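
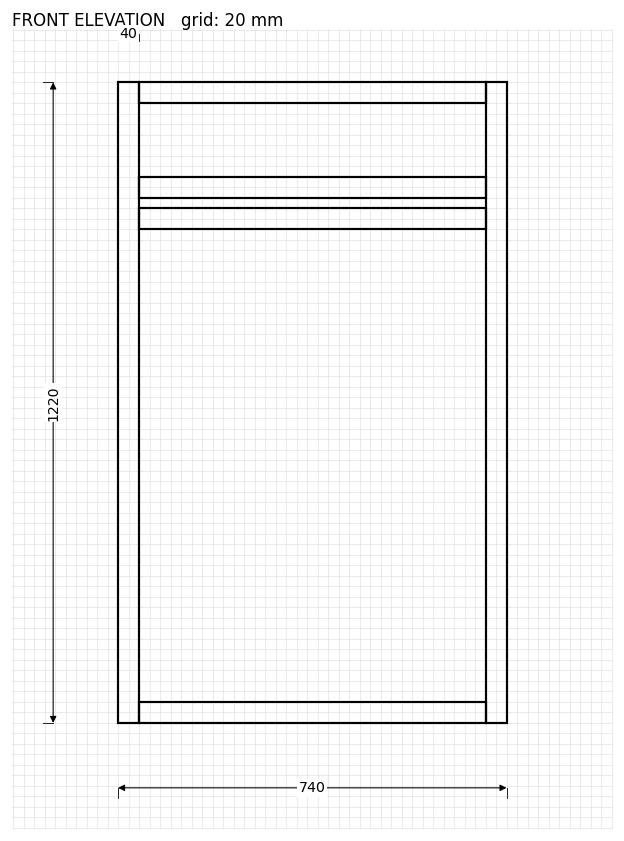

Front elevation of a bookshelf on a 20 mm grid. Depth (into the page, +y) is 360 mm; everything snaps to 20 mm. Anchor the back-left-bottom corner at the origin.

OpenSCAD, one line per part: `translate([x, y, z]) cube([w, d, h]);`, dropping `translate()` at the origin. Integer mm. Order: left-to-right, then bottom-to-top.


cube([40, 360, 1220]);
translate([40, 0, 0]) cube([660, 360, 40]);
translate([40, 0, 940]) cube([660, 360, 40]);
translate([40, 0, 1000]) cube([660, 360, 40]);
translate([40, 0, 1180]) cube([660, 360, 40]);
translate([700, 0, 0]) cube([40, 360, 1220]);


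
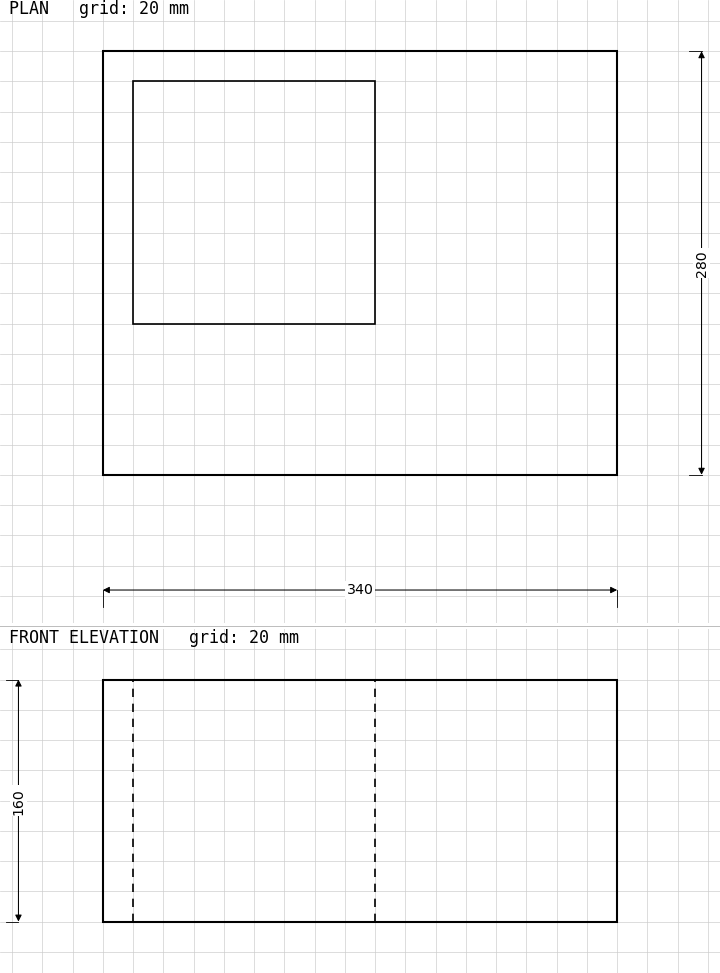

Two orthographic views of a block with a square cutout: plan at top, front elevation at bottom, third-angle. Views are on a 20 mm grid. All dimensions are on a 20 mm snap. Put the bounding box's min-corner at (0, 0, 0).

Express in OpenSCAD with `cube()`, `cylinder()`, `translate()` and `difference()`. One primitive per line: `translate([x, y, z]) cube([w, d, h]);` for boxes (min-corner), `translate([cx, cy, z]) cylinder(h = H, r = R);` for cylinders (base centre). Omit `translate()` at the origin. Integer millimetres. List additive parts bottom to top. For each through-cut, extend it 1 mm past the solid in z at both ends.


difference() {
  cube([340, 280, 160]);
  translate([20, 100, -1]) cube([160, 160, 162]);
}


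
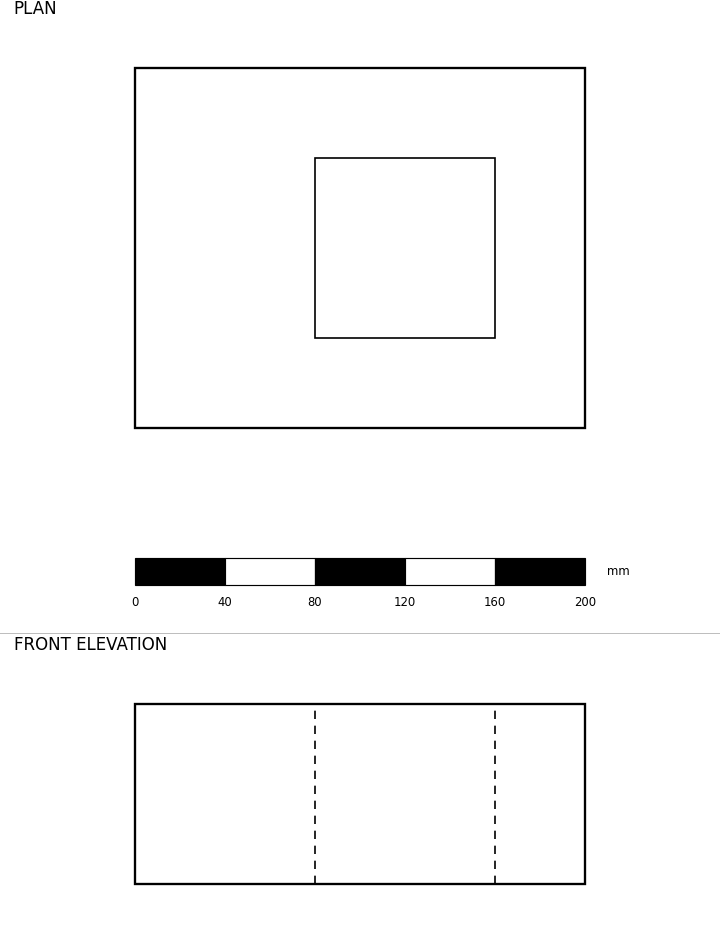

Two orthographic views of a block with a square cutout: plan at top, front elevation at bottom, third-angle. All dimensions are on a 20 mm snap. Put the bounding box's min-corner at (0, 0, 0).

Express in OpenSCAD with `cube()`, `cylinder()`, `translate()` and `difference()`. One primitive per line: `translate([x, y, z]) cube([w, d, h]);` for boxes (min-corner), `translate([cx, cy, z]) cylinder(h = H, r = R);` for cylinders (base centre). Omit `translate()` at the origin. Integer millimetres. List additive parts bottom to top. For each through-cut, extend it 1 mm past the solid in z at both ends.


difference() {
  cube([200, 160, 80]);
  translate([80, 40, -1]) cube([80, 80, 82]);
}


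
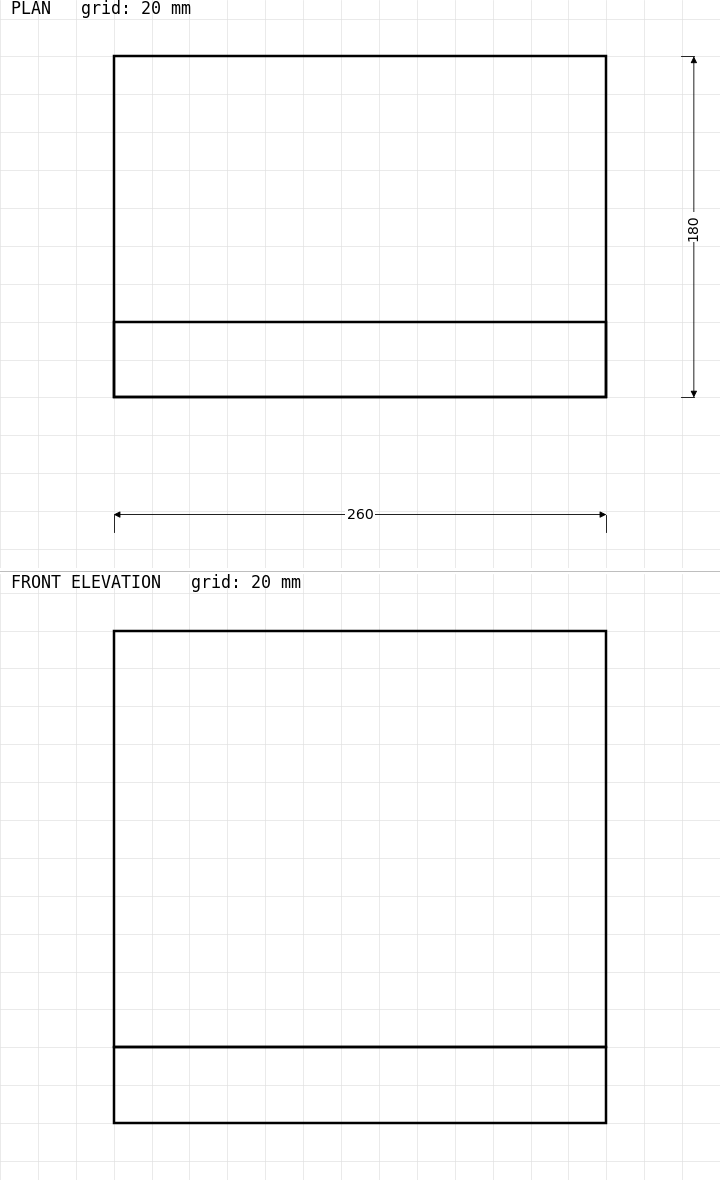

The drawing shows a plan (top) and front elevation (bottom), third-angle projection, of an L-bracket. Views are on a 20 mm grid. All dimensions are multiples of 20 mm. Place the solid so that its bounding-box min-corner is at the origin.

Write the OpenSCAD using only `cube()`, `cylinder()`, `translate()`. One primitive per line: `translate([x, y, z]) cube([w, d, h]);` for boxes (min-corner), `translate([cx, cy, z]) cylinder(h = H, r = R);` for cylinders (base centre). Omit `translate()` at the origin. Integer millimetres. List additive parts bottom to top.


cube([260, 180, 40]);
translate([0, 0, 40]) cube([260, 40, 220]);


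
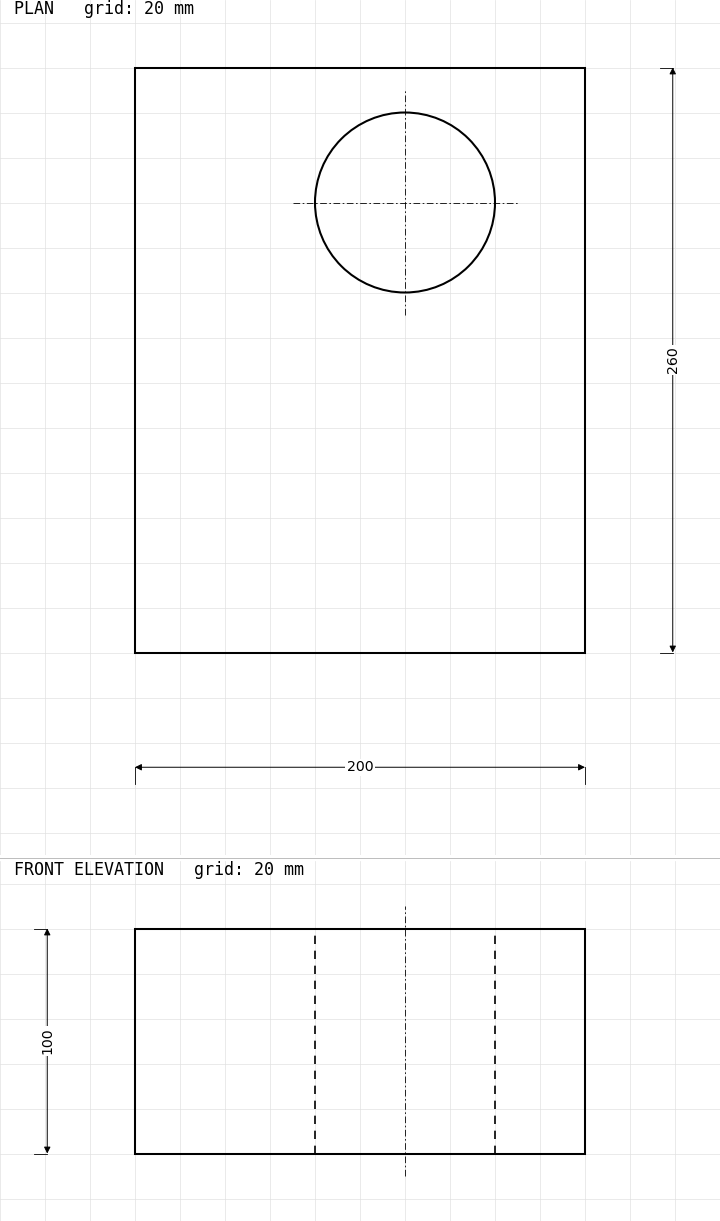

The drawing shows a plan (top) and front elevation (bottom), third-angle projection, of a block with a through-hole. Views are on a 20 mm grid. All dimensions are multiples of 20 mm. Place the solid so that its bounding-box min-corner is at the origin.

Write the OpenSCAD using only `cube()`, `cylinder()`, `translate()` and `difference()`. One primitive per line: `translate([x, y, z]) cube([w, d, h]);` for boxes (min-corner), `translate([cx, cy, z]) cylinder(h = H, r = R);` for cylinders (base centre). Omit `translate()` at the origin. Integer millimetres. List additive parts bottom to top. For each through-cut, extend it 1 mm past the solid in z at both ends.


difference() {
  cube([200, 260, 100]);
  translate([120, 200, -1]) cylinder(h = 102, r = 40);
}


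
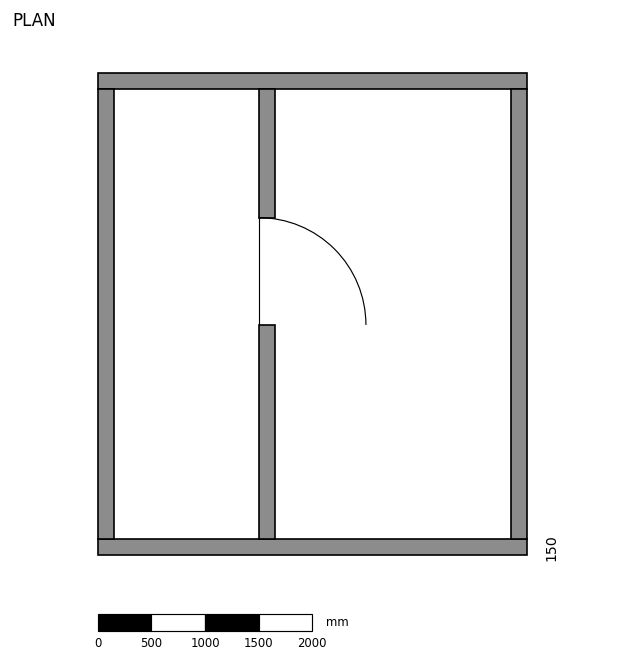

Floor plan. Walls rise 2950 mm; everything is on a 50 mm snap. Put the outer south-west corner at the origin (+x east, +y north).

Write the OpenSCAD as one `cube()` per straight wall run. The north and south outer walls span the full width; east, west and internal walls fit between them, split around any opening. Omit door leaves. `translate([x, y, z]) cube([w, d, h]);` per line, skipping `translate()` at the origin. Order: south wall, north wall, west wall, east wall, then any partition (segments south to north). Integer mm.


cube([4000, 150, 2950]);
translate([0, 4350, 0]) cube([4000, 150, 2950]);
translate([0, 150, 0]) cube([150, 4200, 2950]);
translate([3850, 150, 0]) cube([150, 4200, 2950]);
translate([1500, 150, 0]) cube([150, 2000, 2950]);
translate([1500, 3150, 0]) cube([150, 1200, 2950]);


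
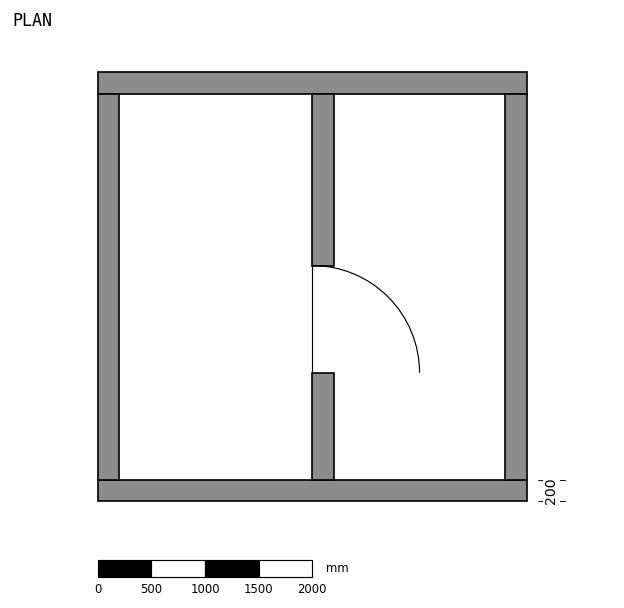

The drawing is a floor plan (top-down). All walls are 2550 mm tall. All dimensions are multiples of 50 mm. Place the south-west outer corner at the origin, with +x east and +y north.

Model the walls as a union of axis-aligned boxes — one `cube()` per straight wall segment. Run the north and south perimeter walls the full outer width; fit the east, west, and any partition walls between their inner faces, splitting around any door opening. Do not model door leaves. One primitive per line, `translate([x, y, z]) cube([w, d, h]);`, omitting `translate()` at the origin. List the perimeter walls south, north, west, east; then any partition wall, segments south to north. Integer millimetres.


cube([4000, 200, 2550]);
translate([0, 3800, 0]) cube([4000, 200, 2550]);
translate([0, 200, 0]) cube([200, 3600, 2550]);
translate([3800, 200, 0]) cube([200, 3600, 2550]);
translate([2000, 200, 0]) cube([200, 1000, 2550]);
translate([2000, 2200, 0]) cube([200, 1600, 2550]);


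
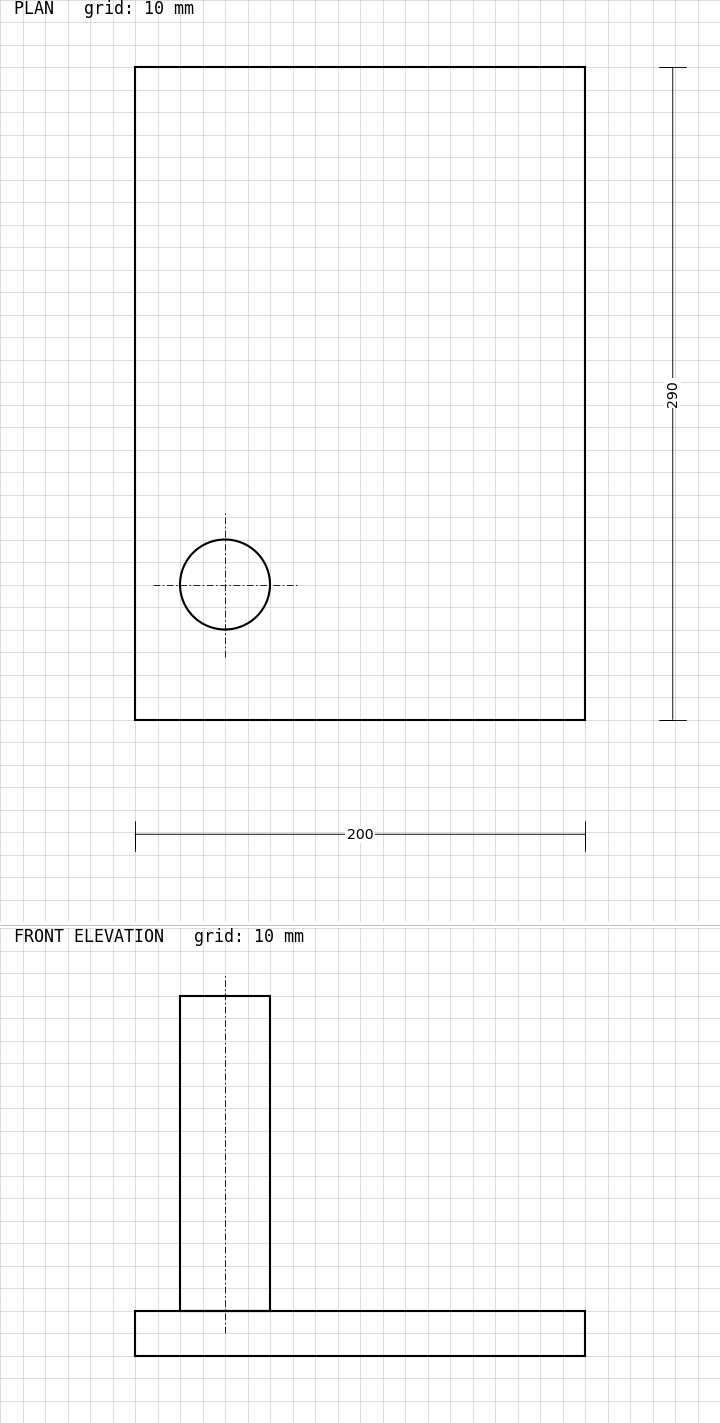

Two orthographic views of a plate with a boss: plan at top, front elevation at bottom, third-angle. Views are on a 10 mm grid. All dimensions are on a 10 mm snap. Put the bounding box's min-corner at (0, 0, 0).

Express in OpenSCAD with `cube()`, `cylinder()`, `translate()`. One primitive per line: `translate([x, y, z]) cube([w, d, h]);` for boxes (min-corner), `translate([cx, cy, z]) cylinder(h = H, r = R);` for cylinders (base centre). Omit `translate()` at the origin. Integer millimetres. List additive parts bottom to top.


cube([200, 290, 20]);
translate([40, 60, 20]) cylinder(h = 140, r = 20);


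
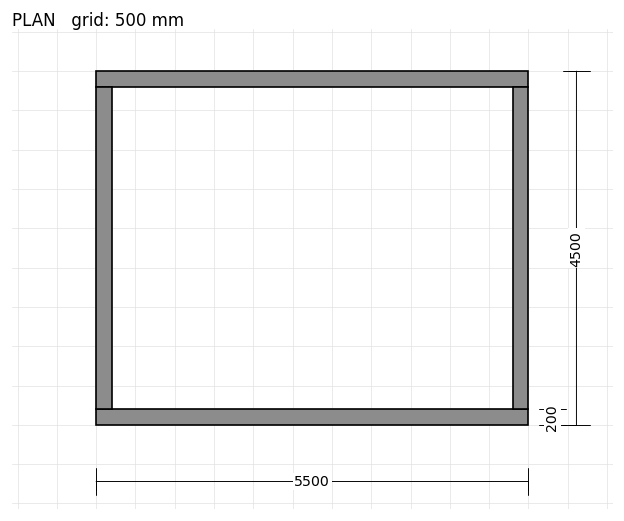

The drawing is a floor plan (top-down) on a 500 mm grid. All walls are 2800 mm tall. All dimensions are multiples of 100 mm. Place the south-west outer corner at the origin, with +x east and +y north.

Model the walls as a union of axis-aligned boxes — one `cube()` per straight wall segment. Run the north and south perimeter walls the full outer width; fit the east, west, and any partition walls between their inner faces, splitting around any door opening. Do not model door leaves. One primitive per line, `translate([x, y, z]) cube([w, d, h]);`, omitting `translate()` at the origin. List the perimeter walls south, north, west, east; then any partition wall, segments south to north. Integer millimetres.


cube([5500, 200, 2800]);
translate([0, 4300, 0]) cube([5500, 200, 2800]);
translate([0, 200, 0]) cube([200, 4100, 2800]);
translate([5300, 200, 0]) cube([200, 4100, 2800]);


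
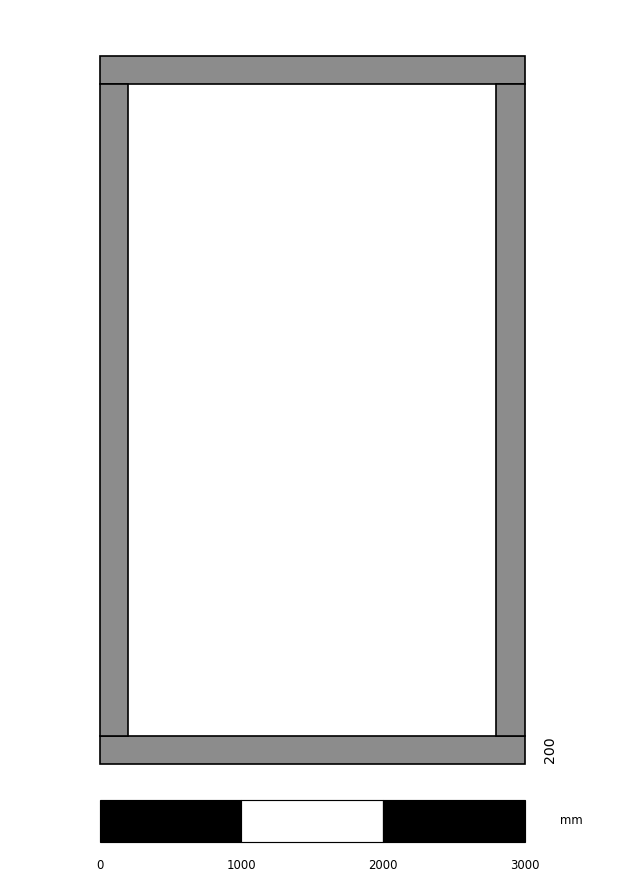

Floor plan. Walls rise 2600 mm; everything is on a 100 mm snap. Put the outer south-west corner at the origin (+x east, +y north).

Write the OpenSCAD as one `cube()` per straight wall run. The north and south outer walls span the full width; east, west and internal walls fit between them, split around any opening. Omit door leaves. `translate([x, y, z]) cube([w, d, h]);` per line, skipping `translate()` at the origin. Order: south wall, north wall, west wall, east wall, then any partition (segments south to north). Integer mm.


cube([3000, 200, 2600]);
translate([0, 4800, 0]) cube([3000, 200, 2600]);
translate([0, 200, 0]) cube([200, 4600, 2600]);
translate([2800, 200, 0]) cube([200, 4600, 2600]);


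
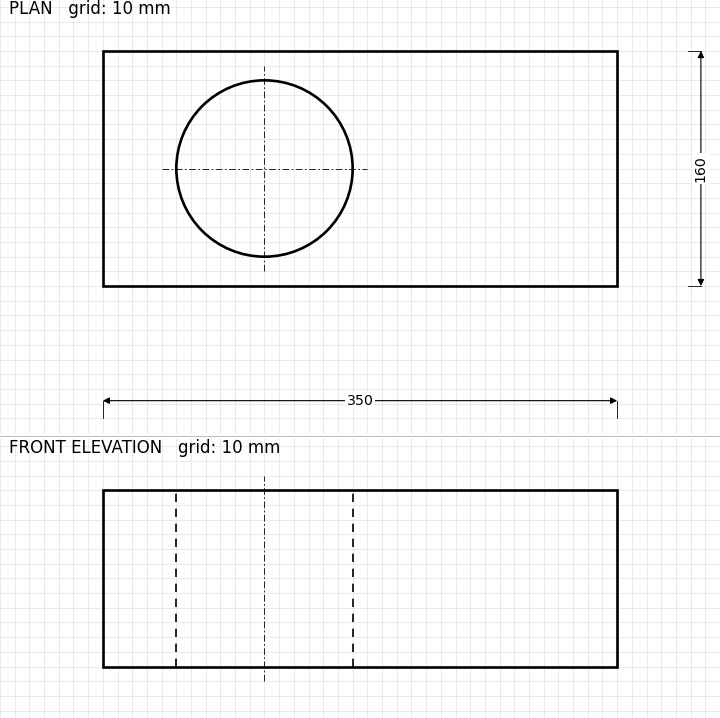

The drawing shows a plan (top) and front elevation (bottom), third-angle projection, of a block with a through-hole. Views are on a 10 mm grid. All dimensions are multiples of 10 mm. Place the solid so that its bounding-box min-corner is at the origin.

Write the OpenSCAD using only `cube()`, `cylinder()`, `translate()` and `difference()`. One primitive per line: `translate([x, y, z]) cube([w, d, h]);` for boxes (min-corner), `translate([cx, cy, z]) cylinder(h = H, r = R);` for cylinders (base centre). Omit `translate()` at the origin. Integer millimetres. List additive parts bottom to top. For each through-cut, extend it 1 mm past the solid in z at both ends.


difference() {
  cube([350, 160, 120]);
  translate([110, 80, -1]) cylinder(h = 122, r = 60);
}


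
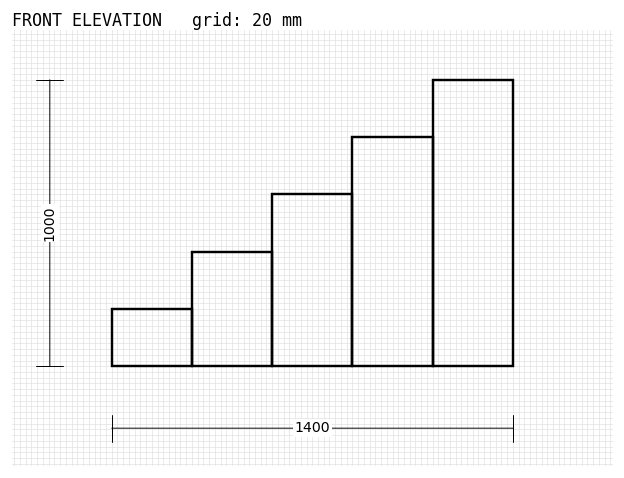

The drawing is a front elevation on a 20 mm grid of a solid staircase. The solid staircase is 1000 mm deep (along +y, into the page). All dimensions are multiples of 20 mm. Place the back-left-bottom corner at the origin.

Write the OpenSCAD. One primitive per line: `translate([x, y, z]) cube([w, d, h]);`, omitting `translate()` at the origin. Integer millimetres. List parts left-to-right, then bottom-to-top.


cube([280, 1000, 200]);
translate([280, 0, 0]) cube([280, 1000, 400]);
translate([560, 0, 0]) cube([280, 1000, 600]);
translate([840, 0, 0]) cube([280, 1000, 800]);
translate([1120, 0, 0]) cube([280, 1000, 1000]);


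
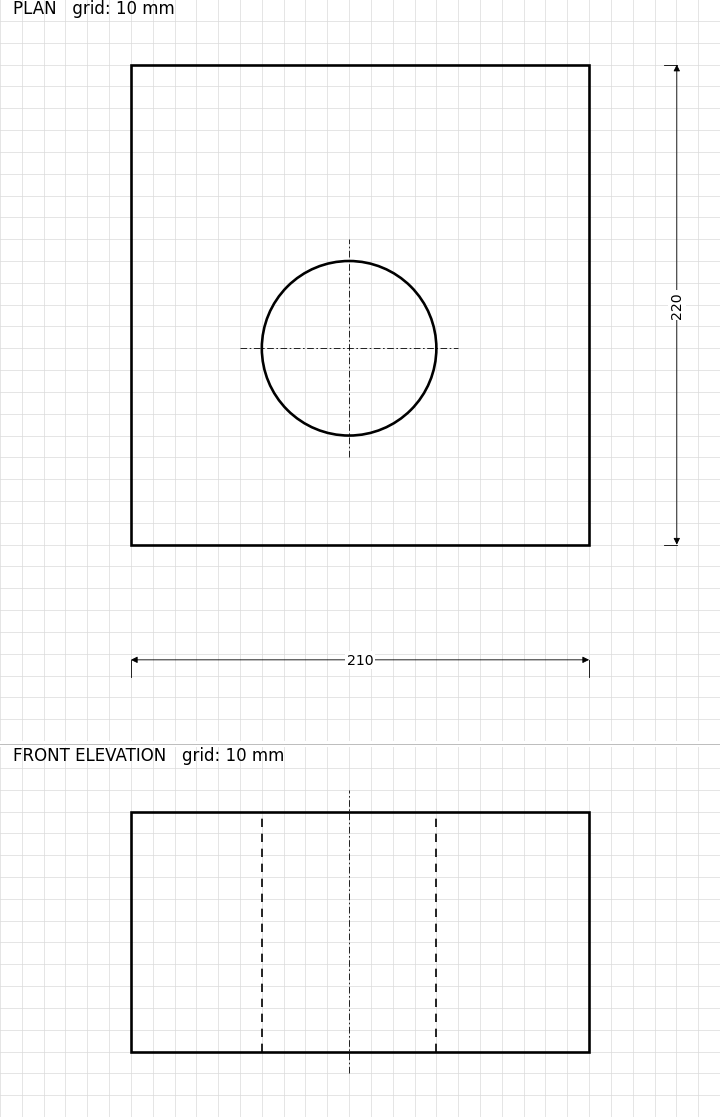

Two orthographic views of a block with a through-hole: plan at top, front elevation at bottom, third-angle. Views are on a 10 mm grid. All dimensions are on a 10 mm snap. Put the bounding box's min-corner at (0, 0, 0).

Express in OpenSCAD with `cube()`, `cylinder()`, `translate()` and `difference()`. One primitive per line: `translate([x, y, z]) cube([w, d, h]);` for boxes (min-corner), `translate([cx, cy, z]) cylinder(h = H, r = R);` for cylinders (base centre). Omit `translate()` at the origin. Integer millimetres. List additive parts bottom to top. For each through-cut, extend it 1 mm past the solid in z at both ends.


difference() {
  cube([210, 220, 110]);
  translate([100, 90, -1]) cylinder(h = 112, r = 40);
}


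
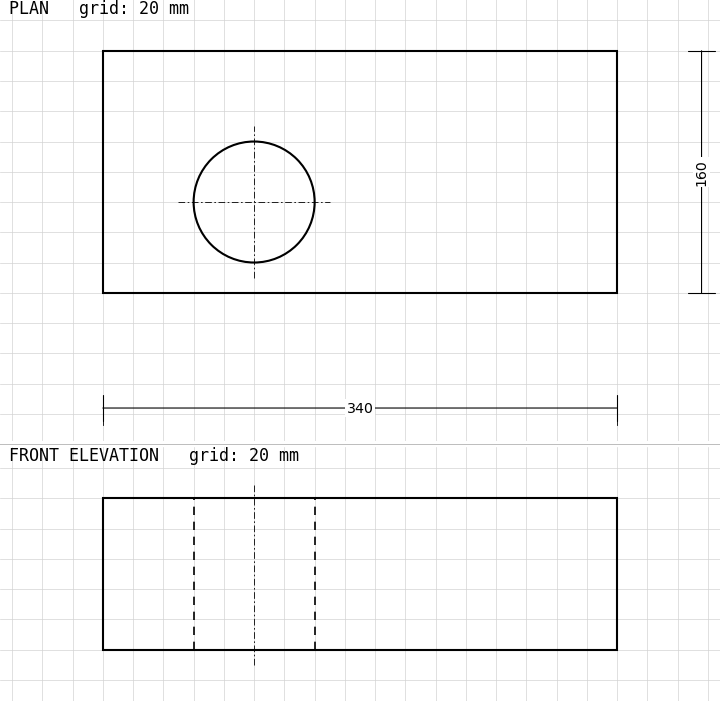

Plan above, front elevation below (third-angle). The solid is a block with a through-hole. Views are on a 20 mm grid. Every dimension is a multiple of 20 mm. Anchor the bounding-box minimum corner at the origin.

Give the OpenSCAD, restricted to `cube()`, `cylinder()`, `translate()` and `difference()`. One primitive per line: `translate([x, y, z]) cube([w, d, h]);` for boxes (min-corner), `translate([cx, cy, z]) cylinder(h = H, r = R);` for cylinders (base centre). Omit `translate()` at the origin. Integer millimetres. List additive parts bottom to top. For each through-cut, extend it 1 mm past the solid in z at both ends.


difference() {
  cube([340, 160, 100]);
  translate([100, 60, -1]) cylinder(h = 102, r = 40);
}


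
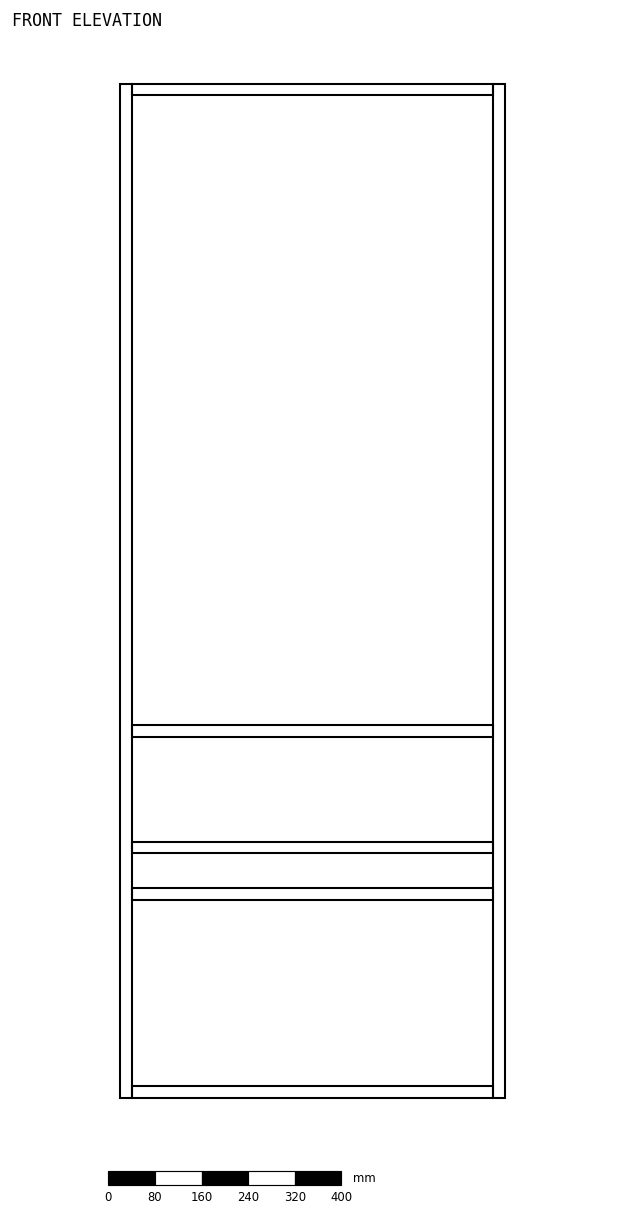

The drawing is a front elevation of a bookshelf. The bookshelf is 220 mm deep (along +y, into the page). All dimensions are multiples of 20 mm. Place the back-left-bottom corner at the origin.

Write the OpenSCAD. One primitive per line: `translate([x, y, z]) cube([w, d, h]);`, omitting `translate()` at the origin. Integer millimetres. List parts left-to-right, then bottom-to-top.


cube([20, 220, 1740]);
translate([20, 0, 0]) cube([620, 220, 20]);
translate([20, 0, 340]) cube([620, 220, 20]);
translate([20, 0, 420]) cube([620, 220, 20]);
translate([20, 0, 620]) cube([620, 220, 20]);
translate([20, 0, 1720]) cube([620, 220, 20]);
translate([640, 0, 0]) cube([20, 220, 1740]);


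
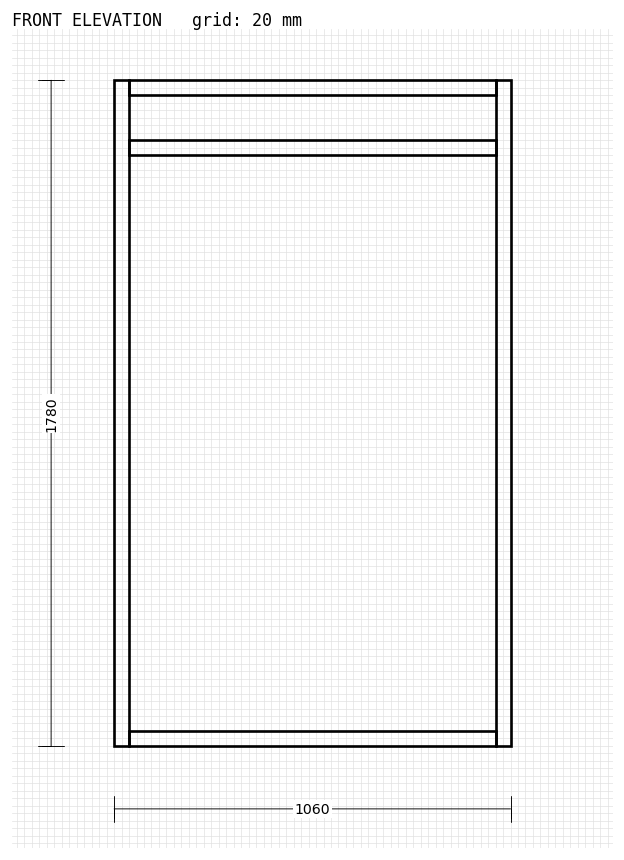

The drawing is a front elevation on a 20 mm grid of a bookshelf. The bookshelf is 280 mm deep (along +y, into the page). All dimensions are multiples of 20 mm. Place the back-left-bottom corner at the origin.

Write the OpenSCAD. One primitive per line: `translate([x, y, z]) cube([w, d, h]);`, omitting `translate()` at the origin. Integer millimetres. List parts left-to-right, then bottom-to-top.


cube([40, 280, 1780]);
translate([40, 0, 0]) cube([980, 280, 40]);
translate([40, 0, 1580]) cube([980, 280, 40]);
translate([40, 0, 1740]) cube([980, 280, 40]);
translate([1020, 0, 0]) cube([40, 280, 1780]);


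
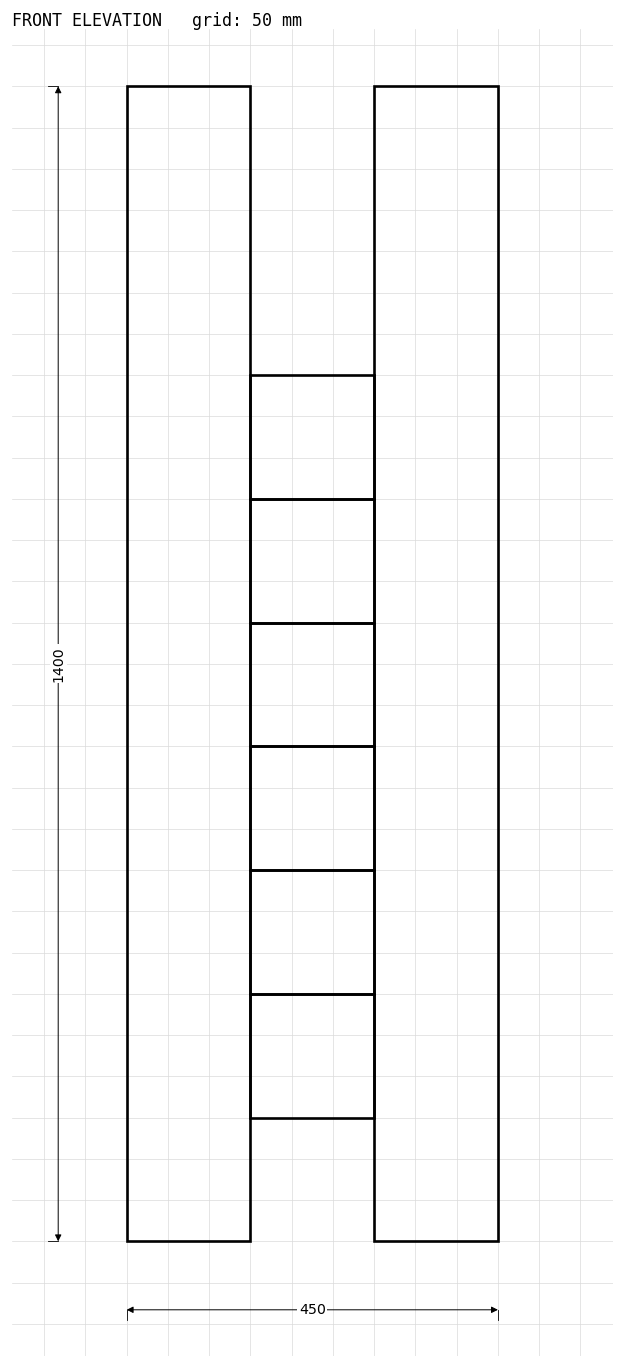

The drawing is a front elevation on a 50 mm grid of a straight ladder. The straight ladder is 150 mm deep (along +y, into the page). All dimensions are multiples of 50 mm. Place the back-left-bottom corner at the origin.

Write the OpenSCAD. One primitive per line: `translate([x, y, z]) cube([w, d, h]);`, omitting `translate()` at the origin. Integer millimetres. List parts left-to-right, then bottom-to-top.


cube([150, 150, 1400]);
translate([150, 0, 150]) cube([150, 150, 150]);
translate([150, 0, 300]) cube([150, 150, 150]);
translate([150, 0, 450]) cube([150, 150, 150]);
translate([150, 0, 600]) cube([150, 150, 150]);
translate([150, 0, 750]) cube([150, 150, 150]);
translate([150, 0, 900]) cube([150, 150, 150]);
translate([300, 0, 0]) cube([150, 150, 1400]);


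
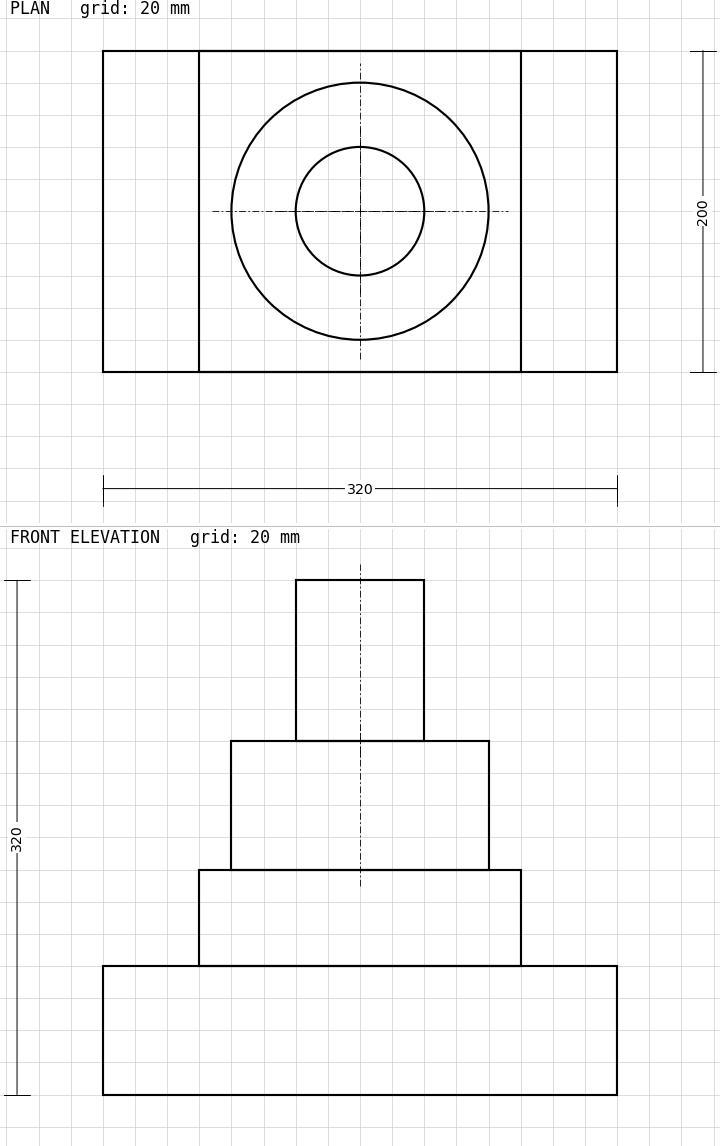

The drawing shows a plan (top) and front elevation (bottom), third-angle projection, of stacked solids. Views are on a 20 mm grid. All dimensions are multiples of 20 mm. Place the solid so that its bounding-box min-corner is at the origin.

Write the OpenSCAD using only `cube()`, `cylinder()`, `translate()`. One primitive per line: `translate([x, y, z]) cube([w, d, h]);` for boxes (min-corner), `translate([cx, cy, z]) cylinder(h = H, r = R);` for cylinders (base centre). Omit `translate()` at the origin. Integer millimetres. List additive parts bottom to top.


cube([320, 200, 80]);
translate([60, 0, 80]) cube([200, 200, 60]);
translate([160, 100, 140]) cylinder(h = 80, r = 80);
translate([160, 100, 220]) cylinder(h = 100, r = 40);


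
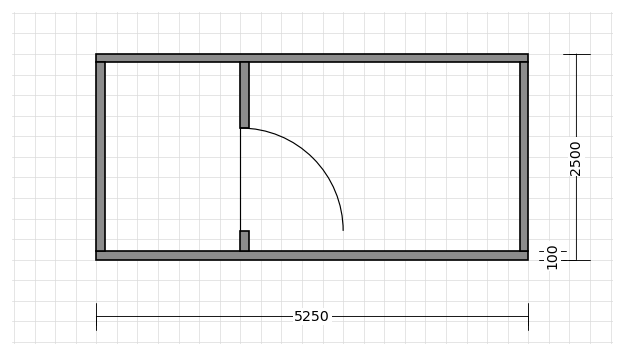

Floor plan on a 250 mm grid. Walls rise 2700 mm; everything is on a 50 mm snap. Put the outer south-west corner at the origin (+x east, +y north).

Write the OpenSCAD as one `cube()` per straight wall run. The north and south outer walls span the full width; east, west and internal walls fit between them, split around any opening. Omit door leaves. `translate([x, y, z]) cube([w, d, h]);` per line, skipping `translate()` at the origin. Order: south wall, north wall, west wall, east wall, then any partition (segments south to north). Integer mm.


cube([5250, 100, 2700]);
translate([0, 2400, 0]) cube([5250, 100, 2700]);
translate([0, 100, 0]) cube([100, 2300, 2700]);
translate([5150, 100, 0]) cube([100, 2300, 2700]);
translate([1750, 100, 0]) cube([100, 250, 2700]);
translate([1750, 1600, 0]) cube([100, 800, 2700]);


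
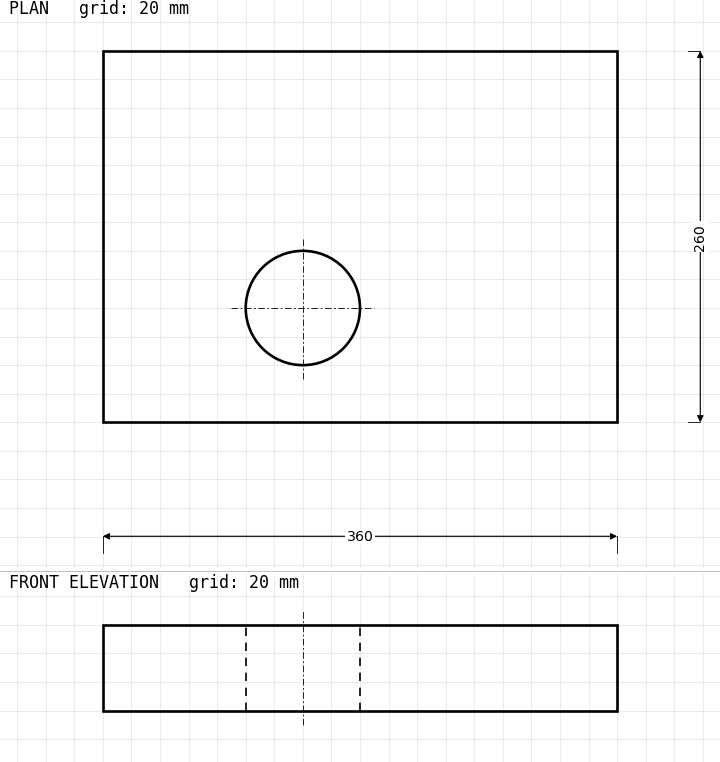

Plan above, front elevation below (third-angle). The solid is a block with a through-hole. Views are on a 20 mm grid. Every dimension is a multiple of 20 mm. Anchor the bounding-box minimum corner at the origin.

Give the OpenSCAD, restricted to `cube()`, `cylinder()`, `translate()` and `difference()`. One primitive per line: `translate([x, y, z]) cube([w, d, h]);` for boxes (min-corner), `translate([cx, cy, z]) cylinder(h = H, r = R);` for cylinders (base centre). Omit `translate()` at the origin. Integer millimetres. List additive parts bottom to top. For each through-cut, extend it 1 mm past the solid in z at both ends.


difference() {
  cube([360, 260, 60]);
  translate([140, 80, -1]) cylinder(h = 62, r = 40);
}


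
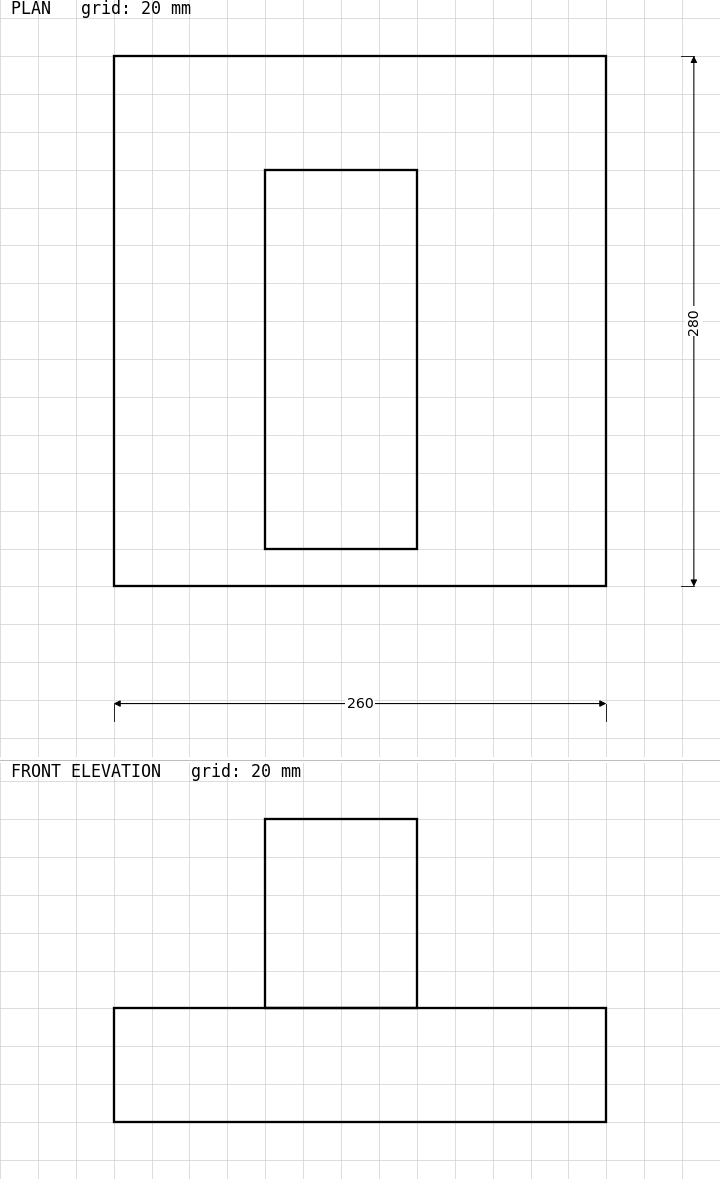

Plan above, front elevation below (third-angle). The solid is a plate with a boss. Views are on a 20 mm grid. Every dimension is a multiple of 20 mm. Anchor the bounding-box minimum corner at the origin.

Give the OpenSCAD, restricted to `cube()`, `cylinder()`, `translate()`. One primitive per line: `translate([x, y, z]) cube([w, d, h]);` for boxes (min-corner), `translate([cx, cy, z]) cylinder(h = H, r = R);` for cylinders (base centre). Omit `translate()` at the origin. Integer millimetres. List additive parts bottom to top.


cube([260, 280, 60]);
translate([80, 20, 60]) cube([80, 200, 100]);


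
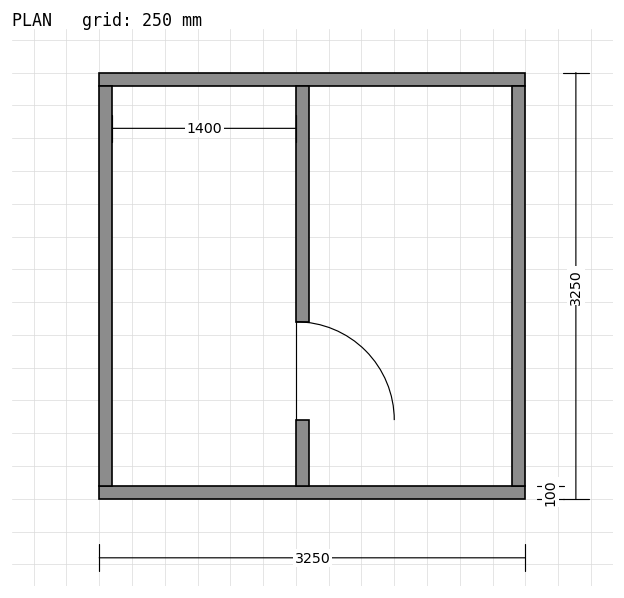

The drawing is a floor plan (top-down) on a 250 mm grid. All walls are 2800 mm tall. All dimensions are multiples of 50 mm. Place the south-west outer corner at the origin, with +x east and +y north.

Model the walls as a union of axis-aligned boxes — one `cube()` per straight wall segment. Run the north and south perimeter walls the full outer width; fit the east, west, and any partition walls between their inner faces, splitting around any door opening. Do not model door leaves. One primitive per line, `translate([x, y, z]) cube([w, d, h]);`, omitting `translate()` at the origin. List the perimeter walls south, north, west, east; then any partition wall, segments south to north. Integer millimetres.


cube([3250, 100, 2800]);
translate([0, 3150, 0]) cube([3250, 100, 2800]);
translate([0, 100, 0]) cube([100, 3050, 2800]);
translate([3150, 100, 0]) cube([100, 3050, 2800]);
translate([1500, 100, 0]) cube([100, 500, 2800]);
translate([1500, 1350, 0]) cube([100, 1800, 2800]);


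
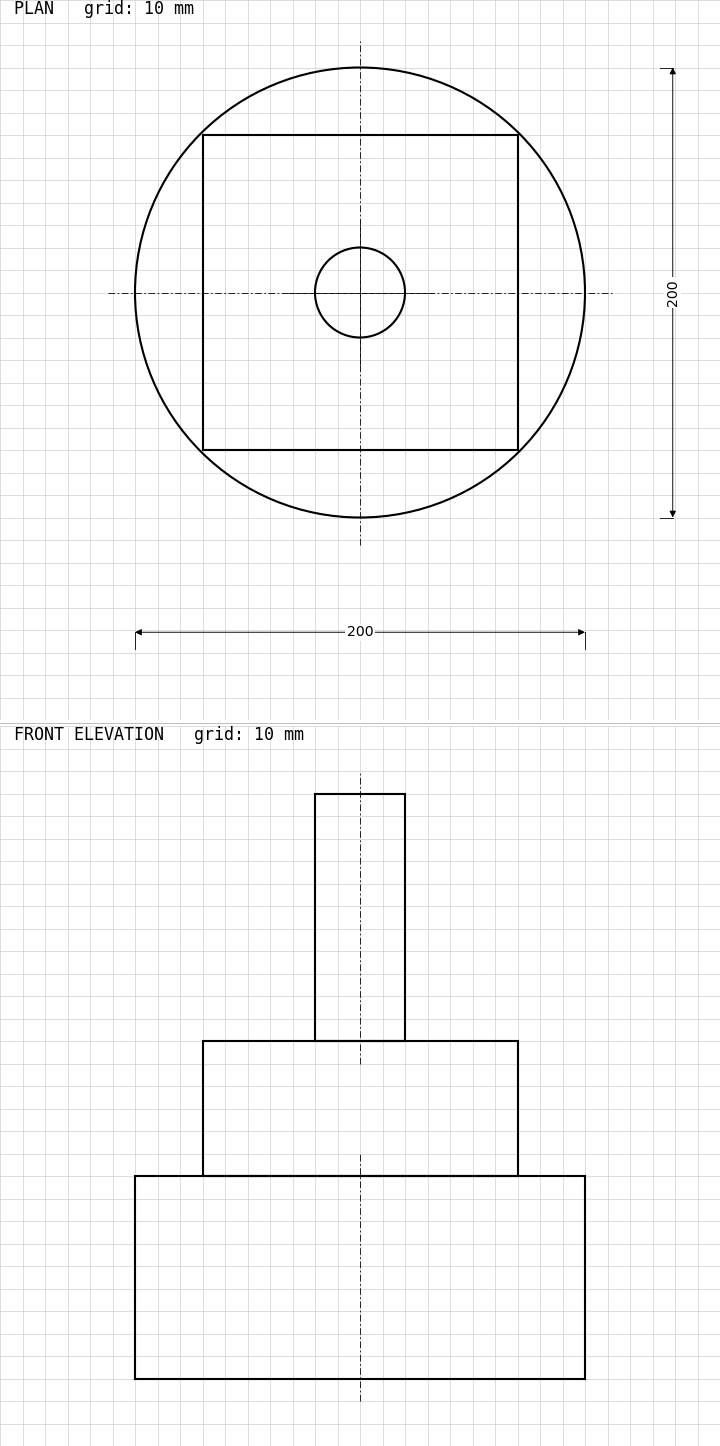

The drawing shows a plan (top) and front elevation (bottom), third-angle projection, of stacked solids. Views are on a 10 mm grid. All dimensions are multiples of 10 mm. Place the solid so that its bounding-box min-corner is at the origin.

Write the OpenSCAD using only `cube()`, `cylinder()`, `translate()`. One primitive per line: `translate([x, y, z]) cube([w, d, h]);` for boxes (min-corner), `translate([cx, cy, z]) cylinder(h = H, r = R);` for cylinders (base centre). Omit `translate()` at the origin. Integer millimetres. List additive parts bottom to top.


translate([100, 100, 0]) cylinder(h = 90, r = 100);
translate([30, 30, 90]) cube([140, 140, 60]);
translate([100, 100, 150]) cylinder(h = 110, r = 20);


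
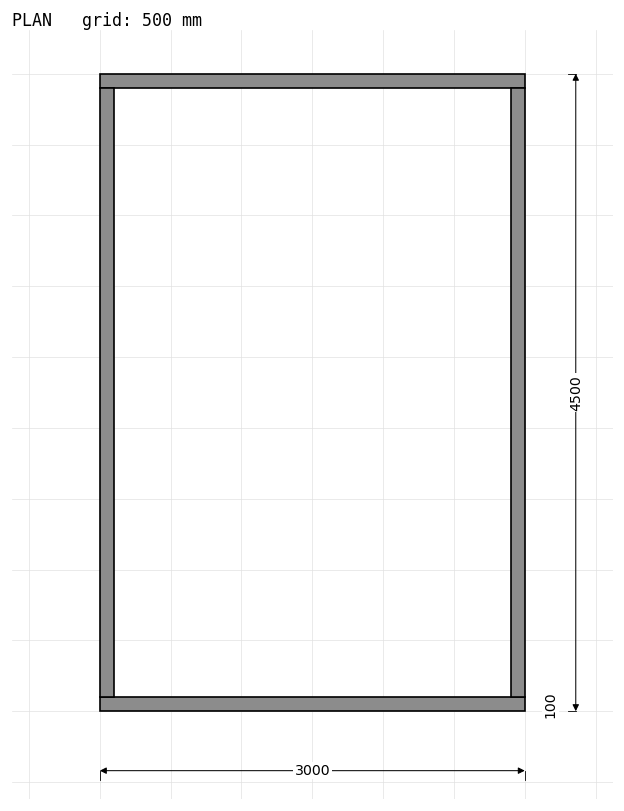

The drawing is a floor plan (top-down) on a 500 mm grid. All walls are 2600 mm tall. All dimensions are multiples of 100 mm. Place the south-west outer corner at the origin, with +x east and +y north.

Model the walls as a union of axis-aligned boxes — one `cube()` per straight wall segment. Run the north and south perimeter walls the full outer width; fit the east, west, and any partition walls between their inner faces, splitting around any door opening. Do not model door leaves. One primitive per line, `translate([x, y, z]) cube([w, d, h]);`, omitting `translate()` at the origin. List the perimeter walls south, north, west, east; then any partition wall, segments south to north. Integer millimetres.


cube([3000, 100, 2600]);
translate([0, 4400, 0]) cube([3000, 100, 2600]);
translate([0, 100, 0]) cube([100, 4300, 2600]);
translate([2900, 100, 0]) cube([100, 4300, 2600]);


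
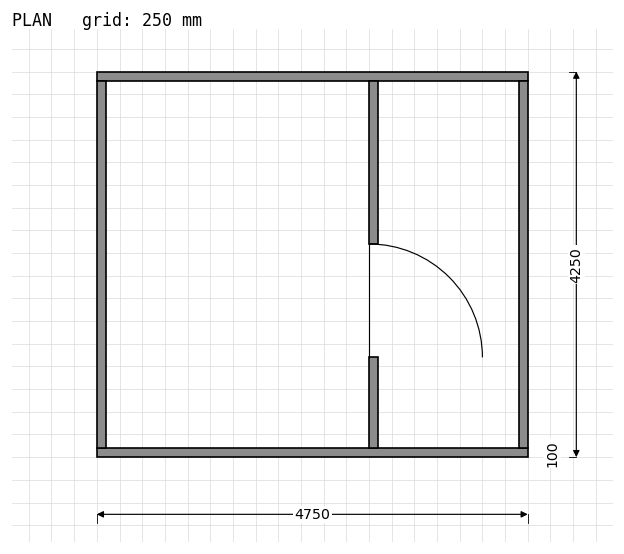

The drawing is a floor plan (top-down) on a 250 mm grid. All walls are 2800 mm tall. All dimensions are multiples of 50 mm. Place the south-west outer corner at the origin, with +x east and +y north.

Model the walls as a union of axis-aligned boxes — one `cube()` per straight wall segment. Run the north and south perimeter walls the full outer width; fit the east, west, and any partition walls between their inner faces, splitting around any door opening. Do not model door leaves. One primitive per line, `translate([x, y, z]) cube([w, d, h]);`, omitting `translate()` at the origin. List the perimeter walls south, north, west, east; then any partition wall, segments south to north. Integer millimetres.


cube([4750, 100, 2800]);
translate([0, 4150, 0]) cube([4750, 100, 2800]);
translate([0, 100, 0]) cube([100, 4050, 2800]);
translate([4650, 100, 0]) cube([100, 4050, 2800]);
translate([3000, 100, 0]) cube([100, 1000, 2800]);
translate([3000, 2350, 0]) cube([100, 1800, 2800]);


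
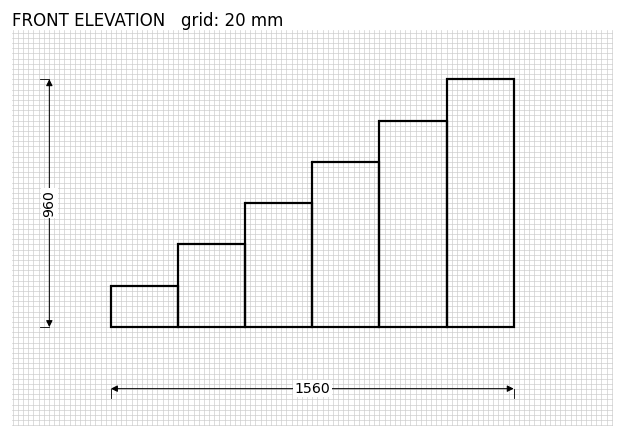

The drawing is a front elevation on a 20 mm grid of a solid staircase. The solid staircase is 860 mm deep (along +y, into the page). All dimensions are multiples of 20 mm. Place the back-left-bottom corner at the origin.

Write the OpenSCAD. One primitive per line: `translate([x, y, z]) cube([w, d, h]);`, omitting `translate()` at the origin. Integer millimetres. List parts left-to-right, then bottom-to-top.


cube([260, 860, 160]);
translate([260, 0, 0]) cube([260, 860, 320]);
translate([520, 0, 0]) cube([260, 860, 480]);
translate([780, 0, 0]) cube([260, 860, 640]);
translate([1040, 0, 0]) cube([260, 860, 800]);
translate([1300, 0, 0]) cube([260, 860, 960]);


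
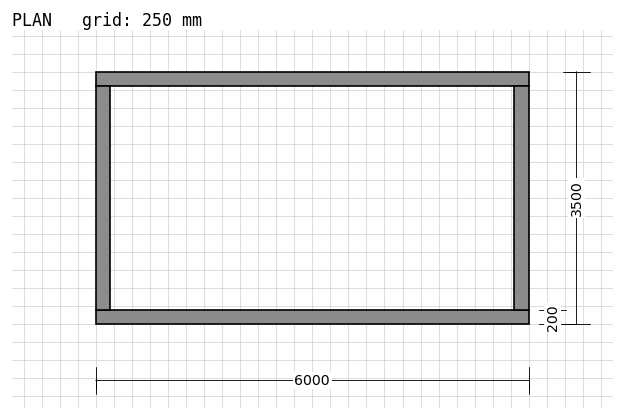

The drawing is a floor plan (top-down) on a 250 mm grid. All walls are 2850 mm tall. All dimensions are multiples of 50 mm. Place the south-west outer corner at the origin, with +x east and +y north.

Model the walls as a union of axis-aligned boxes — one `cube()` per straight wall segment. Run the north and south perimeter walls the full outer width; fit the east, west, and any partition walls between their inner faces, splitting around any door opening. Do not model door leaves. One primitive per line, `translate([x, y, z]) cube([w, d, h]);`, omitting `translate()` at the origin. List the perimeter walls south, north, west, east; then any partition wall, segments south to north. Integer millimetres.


cube([6000, 200, 2850]);
translate([0, 3300, 0]) cube([6000, 200, 2850]);
translate([0, 200, 0]) cube([200, 3100, 2850]);
translate([5800, 200, 0]) cube([200, 3100, 2850]);


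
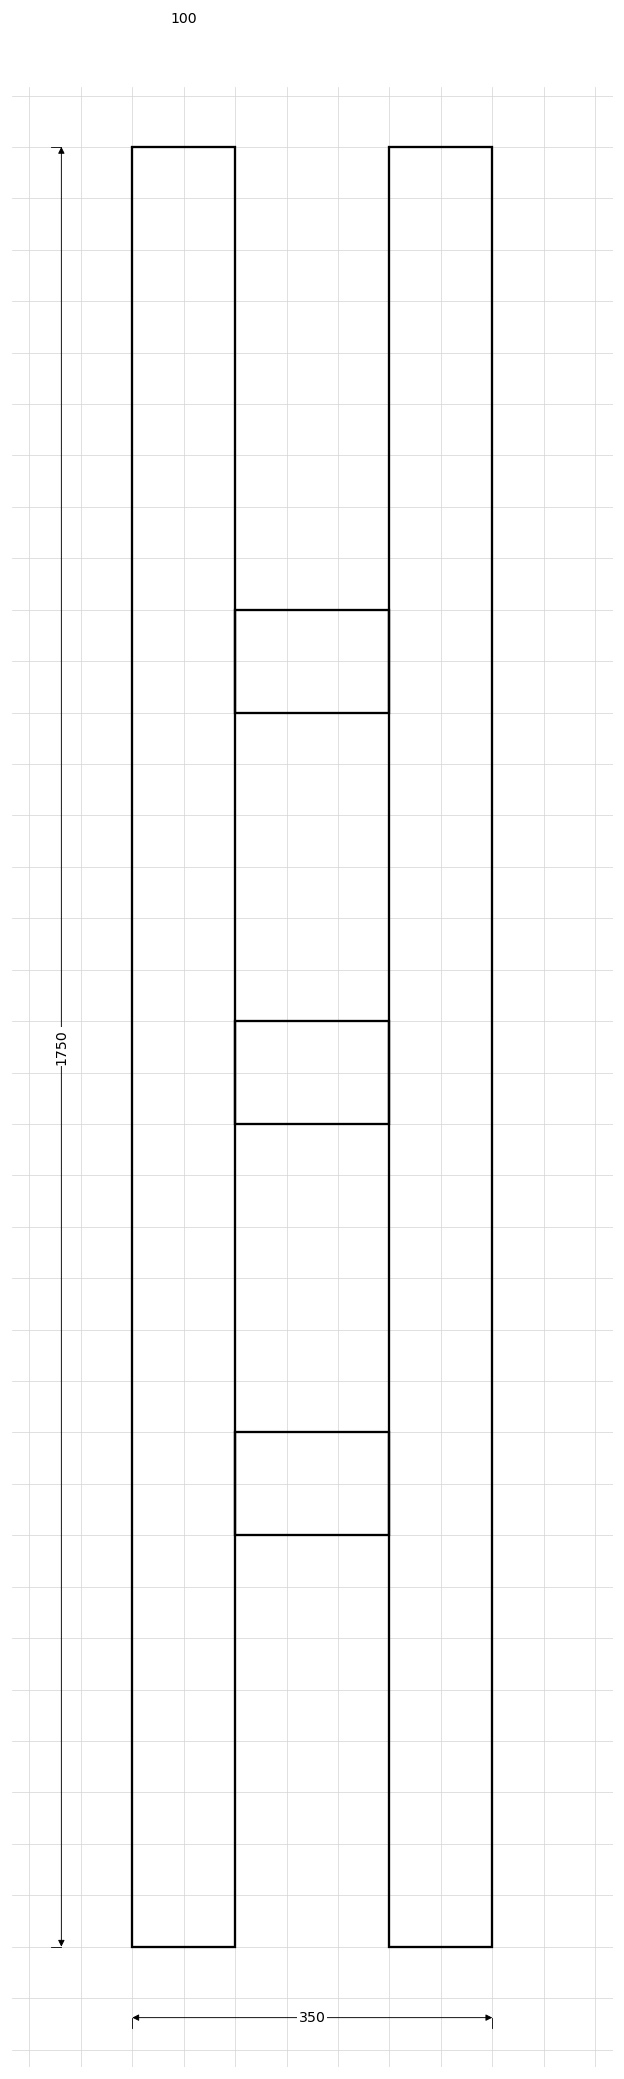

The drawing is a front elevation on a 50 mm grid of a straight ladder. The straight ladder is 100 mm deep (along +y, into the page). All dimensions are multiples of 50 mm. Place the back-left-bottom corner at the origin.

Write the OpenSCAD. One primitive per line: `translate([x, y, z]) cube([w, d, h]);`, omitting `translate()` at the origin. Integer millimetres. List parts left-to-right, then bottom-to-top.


cube([100, 100, 1750]);
translate([100, 0, 400]) cube([150, 100, 100]);
translate([100, 0, 800]) cube([150, 100, 100]);
translate([100, 0, 1200]) cube([150, 100, 100]);
translate([250, 0, 0]) cube([100, 100, 1750]);


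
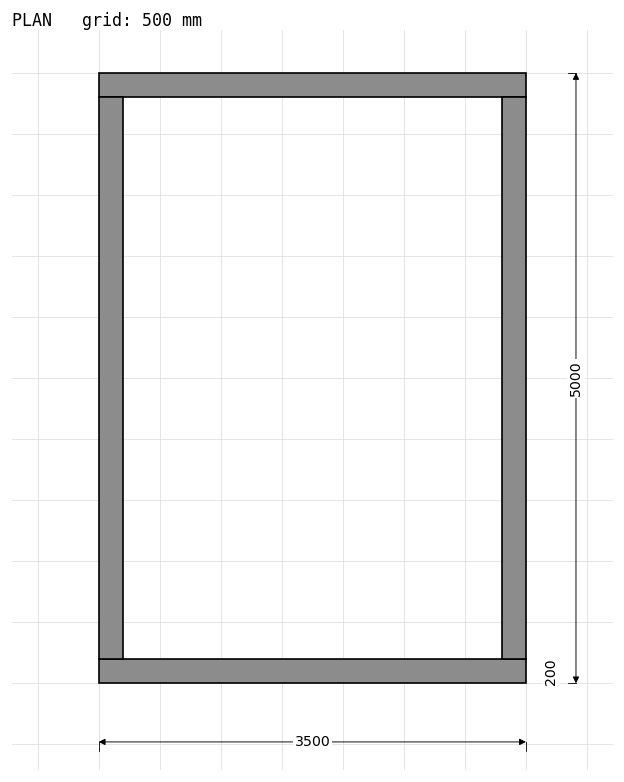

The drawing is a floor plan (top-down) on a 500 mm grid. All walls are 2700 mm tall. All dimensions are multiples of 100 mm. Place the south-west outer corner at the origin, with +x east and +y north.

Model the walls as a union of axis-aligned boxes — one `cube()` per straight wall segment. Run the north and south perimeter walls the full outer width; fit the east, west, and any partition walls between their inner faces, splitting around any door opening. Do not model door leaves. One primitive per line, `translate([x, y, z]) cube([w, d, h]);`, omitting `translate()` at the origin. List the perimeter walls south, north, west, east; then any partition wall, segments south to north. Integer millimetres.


cube([3500, 200, 2700]);
translate([0, 4800, 0]) cube([3500, 200, 2700]);
translate([0, 200, 0]) cube([200, 4600, 2700]);
translate([3300, 200, 0]) cube([200, 4600, 2700]);


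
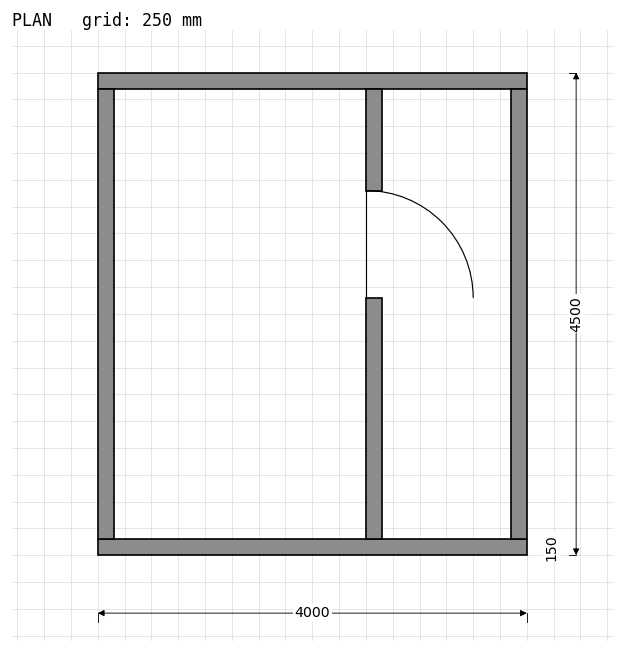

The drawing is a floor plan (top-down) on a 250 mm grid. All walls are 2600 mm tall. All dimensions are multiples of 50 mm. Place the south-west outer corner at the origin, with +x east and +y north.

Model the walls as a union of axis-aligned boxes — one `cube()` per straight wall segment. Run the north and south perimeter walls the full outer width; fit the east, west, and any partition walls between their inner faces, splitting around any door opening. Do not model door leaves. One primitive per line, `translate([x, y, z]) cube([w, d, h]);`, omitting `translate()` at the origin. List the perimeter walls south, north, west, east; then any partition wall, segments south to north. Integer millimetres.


cube([4000, 150, 2600]);
translate([0, 4350, 0]) cube([4000, 150, 2600]);
translate([0, 150, 0]) cube([150, 4200, 2600]);
translate([3850, 150, 0]) cube([150, 4200, 2600]);
translate([2500, 150, 0]) cube([150, 2250, 2600]);
translate([2500, 3400, 0]) cube([150, 950, 2600]);


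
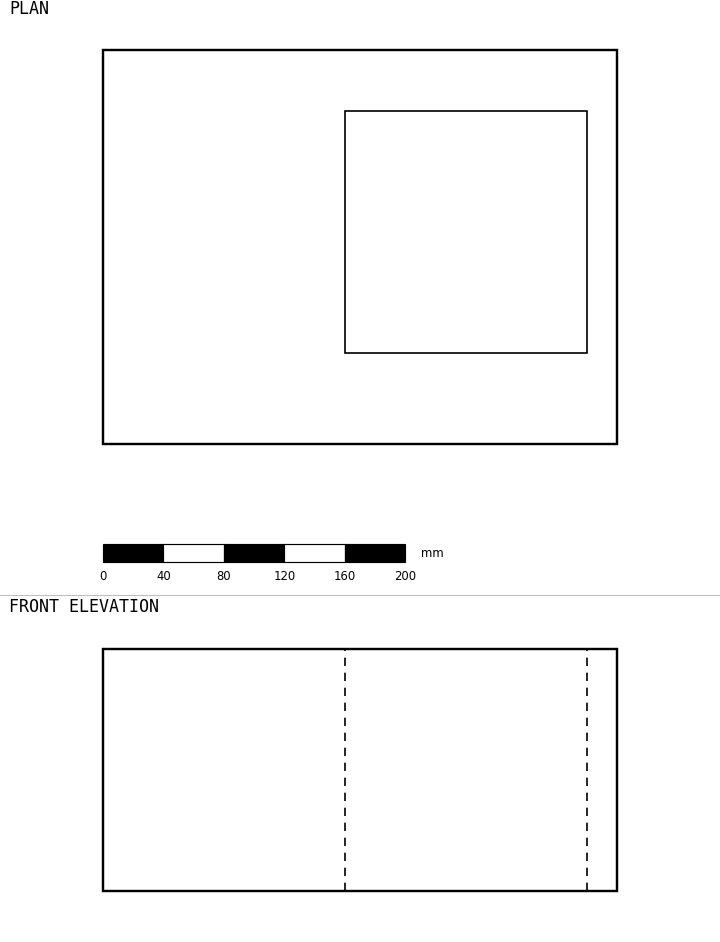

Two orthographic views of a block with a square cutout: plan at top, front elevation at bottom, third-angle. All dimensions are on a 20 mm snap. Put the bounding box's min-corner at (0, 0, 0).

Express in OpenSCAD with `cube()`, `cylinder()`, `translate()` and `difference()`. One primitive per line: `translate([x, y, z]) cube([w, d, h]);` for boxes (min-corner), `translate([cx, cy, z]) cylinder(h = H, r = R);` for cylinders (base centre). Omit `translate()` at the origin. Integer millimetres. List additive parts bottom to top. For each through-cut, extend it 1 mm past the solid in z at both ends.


difference() {
  cube([340, 260, 160]);
  translate([160, 60, -1]) cube([160, 160, 162]);
}


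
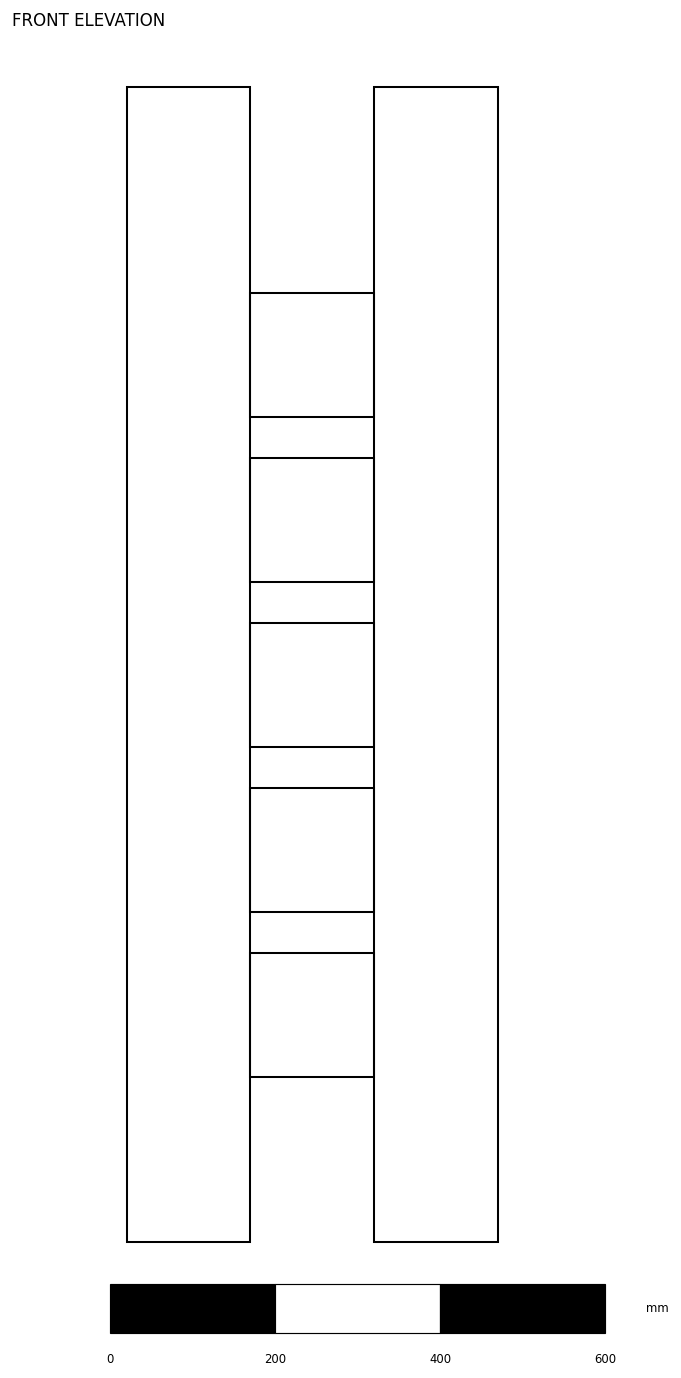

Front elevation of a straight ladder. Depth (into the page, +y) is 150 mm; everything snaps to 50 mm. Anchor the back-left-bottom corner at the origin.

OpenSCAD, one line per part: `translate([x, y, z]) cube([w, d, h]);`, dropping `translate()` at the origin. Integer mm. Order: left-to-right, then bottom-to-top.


cube([150, 150, 1400]);
translate([150, 0, 200]) cube([150, 150, 150]);
translate([150, 0, 400]) cube([150, 150, 150]);
translate([150, 0, 600]) cube([150, 150, 150]);
translate([150, 0, 800]) cube([150, 150, 150]);
translate([150, 0, 1000]) cube([150, 150, 150]);
translate([300, 0, 0]) cube([150, 150, 1400]);


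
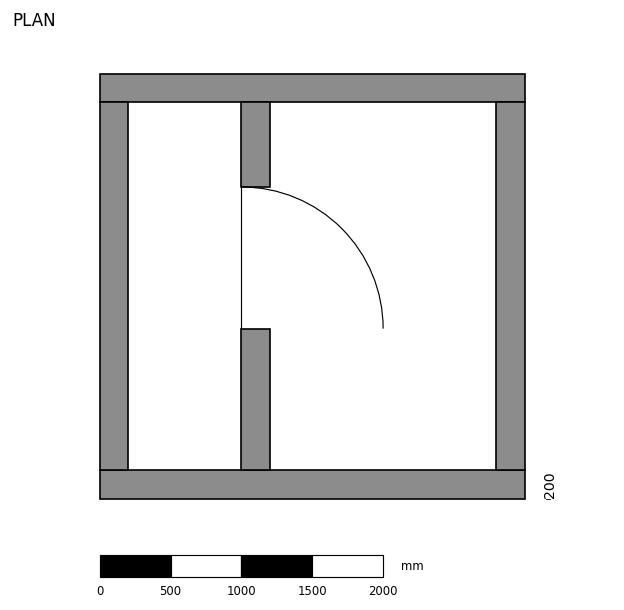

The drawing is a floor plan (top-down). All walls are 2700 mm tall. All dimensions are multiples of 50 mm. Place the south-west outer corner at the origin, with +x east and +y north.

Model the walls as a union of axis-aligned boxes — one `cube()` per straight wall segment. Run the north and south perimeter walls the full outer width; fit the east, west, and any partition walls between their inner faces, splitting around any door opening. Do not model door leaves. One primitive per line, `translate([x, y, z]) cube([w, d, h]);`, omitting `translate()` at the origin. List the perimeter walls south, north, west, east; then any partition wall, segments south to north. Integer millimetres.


cube([3000, 200, 2700]);
translate([0, 2800, 0]) cube([3000, 200, 2700]);
translate([0, 200, 0]) cube([200, 2600, 2700]);
translate([2800, 200, 0]) cube([200, 2600, 2700]);
translate([1000, 200, 0]) cube([200, 1000, 2700]);
translate([1000, 2200, 0]) cube([200, 600, 2700]);


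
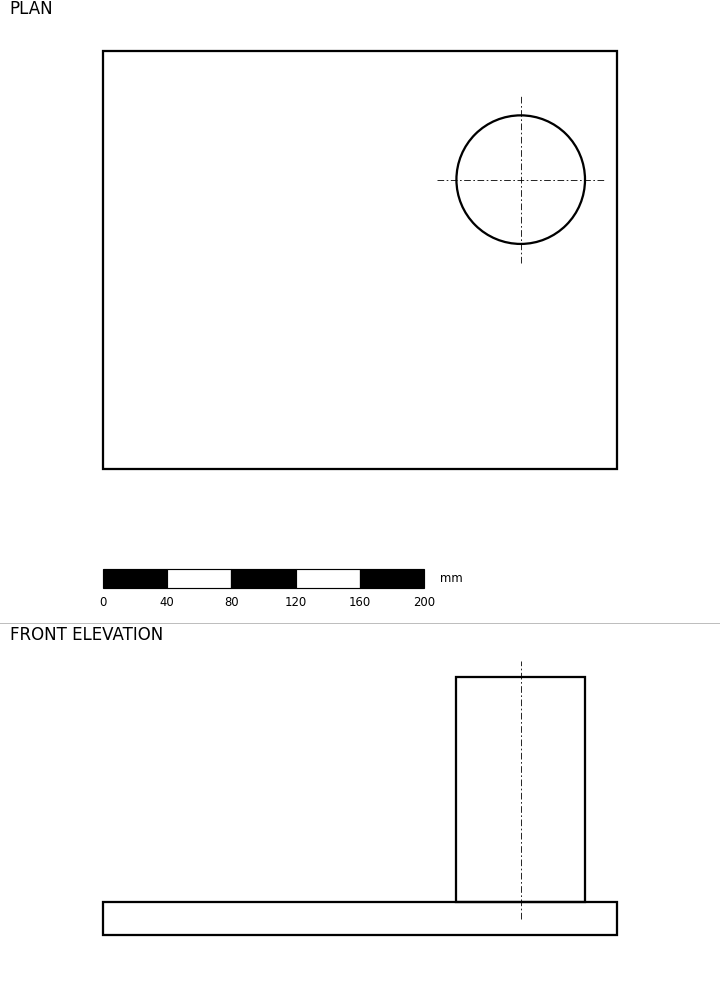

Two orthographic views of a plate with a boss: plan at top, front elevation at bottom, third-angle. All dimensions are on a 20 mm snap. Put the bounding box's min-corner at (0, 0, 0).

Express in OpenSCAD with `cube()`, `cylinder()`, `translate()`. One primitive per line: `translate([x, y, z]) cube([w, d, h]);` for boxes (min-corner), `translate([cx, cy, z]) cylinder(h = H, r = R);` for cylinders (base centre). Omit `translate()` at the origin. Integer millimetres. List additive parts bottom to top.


cube([320, 260, 20]);
translate([260, 180, 20]) cylinder(h = 140, r = 40);


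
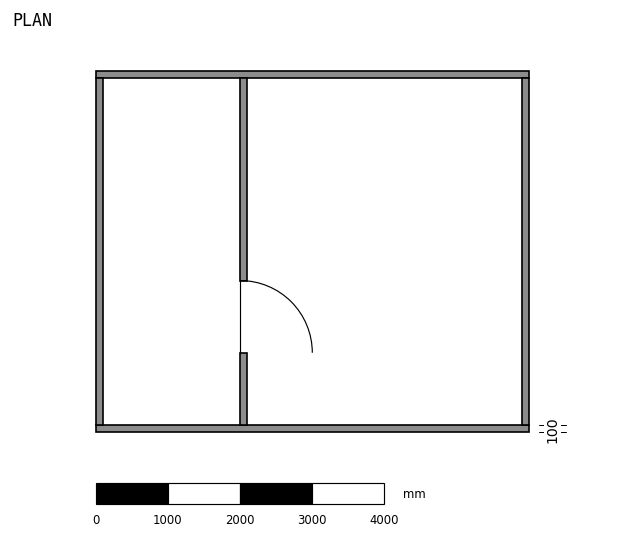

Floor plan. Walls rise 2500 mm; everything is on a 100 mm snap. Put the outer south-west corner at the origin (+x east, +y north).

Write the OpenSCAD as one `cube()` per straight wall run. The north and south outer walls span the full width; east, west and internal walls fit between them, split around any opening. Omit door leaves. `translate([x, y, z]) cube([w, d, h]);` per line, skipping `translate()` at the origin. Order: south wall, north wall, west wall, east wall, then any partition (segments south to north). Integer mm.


cube([6000, 100, 2500]);
translate([0, 4900, 0]) cube([6000, 100, 2500]);
translate([0, 100, 0]) cube([100, 4800, 2500]);
translate([5900, 100, 0]) cube([100, 4800, 2500]);
translate([2000, 100, 0]) cube([100, 1000, 2500]);
translate([2000, 2100, 0]) cube([100, 2800, 2500]);


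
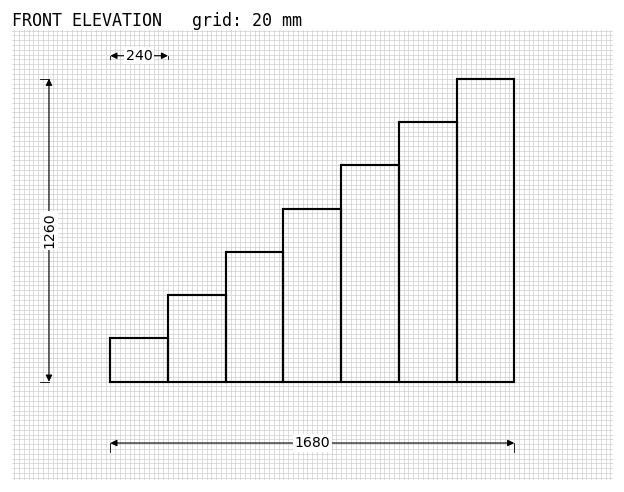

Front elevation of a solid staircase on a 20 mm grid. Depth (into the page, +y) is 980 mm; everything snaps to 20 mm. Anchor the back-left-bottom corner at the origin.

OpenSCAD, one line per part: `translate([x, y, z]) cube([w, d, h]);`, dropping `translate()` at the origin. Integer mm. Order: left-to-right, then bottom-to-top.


cube([240, 980, 180]);
translate([240, 0, 0]) cube([240, 980, 360]);
translate([480, 0, 0]) cube([240, 980, 540]);
translate([720, 0, 0]) cube([240, 980, 720]);
translate([960, 0, 0]) cube([240, 980, 900]);
translate([1200, 0, 0]) cube([240, 980, 1080]);
translate([1440, 0, 0]) cube([240, 980, 1260]);
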